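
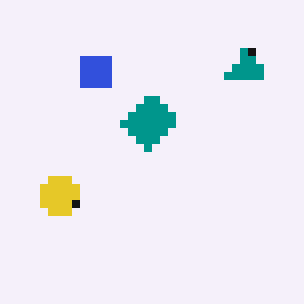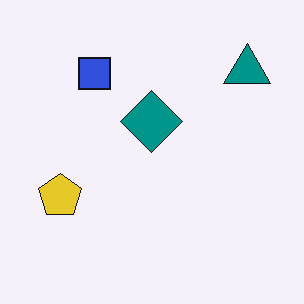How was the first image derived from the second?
Pixelated into visible square blocks.

Shapes are reduced to large square blocks; fine edges and outlines are lost — a downscale-then-upscale (mosaic) effect.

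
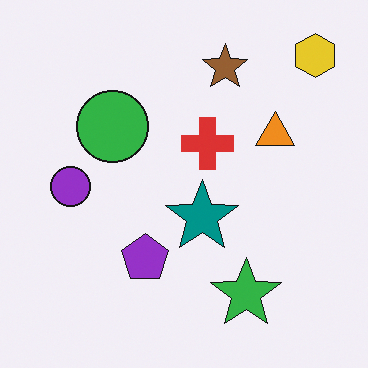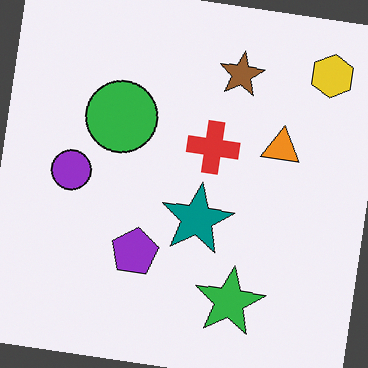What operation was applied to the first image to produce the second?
It was rotated clockwise by a small amount.

Every shape is tilted by the same angle and the image corners show triangular fill wedges — a whole-image rotation by a non-right angle.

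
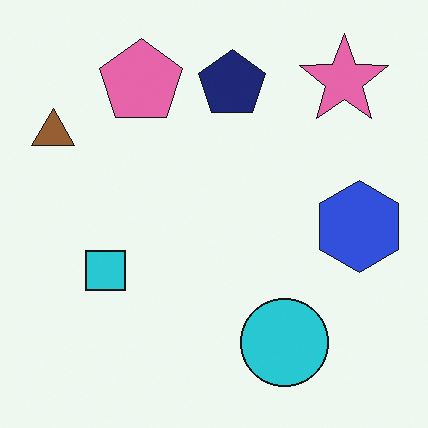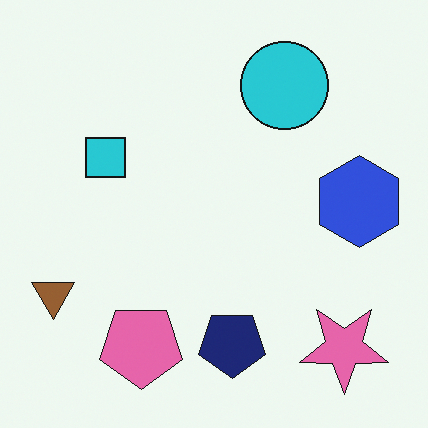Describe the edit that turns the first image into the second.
The transformation is: flipped vertically (top ↔ bottom).

The pink star is in the top-right of the first image and the bottom-right of the second — shapes on opposite sides of the horizontal midline have swapped in a mirror flip.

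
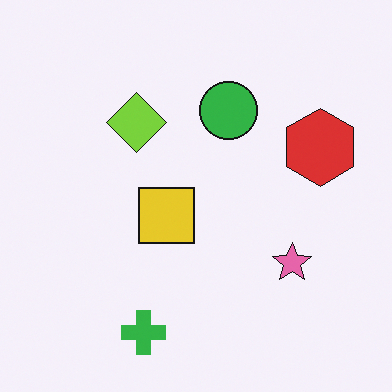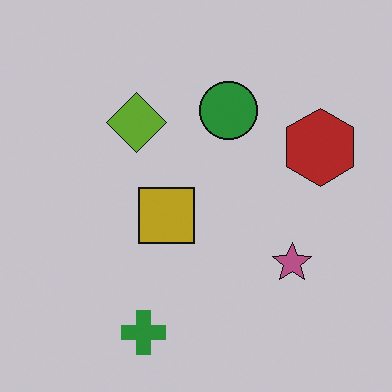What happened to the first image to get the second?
The transformation is: slightly darkened.

Every pixel — background and shapes alike — is uniformly darkened.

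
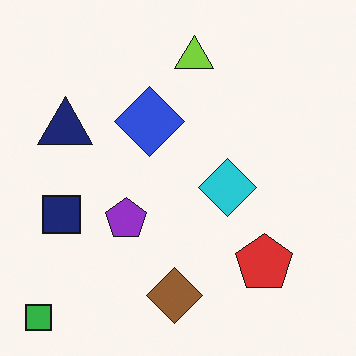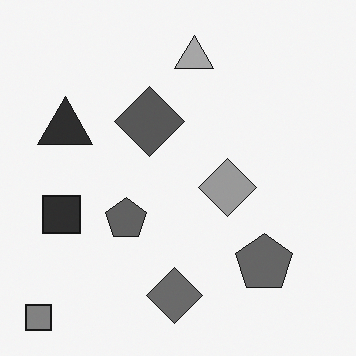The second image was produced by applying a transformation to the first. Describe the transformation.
Converted to grayscale.

All color is removed — every shape is now a shade of grey.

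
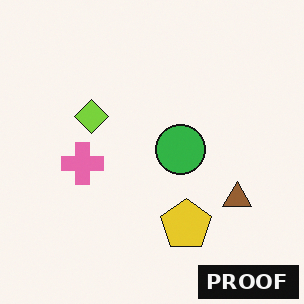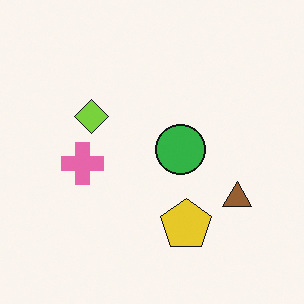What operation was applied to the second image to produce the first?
This is the original image watermarked with the text "PROOF" in the lower-right corner.

A dark label reading "PROOF" appears in the lower-right corner.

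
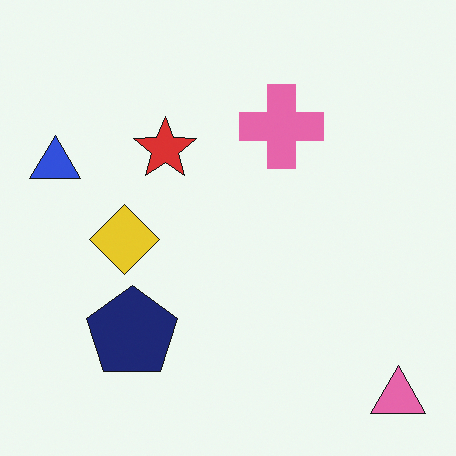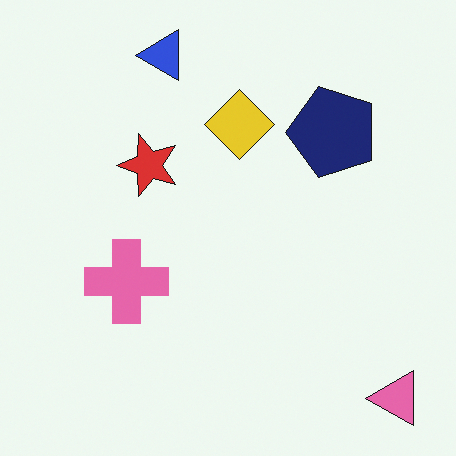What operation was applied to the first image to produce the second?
It was transposed (reflected across the top-left ↔ bottom-right diagonal).

Shapes have swapped their row and column positions — what was in the top-right is now in the bottom-left — a diagonal reflection.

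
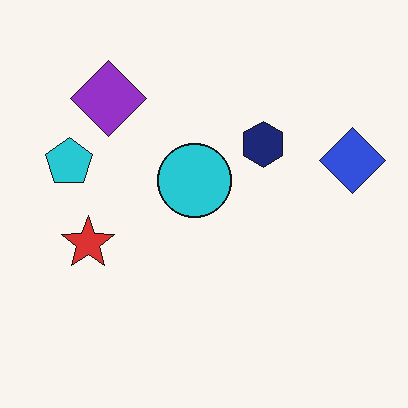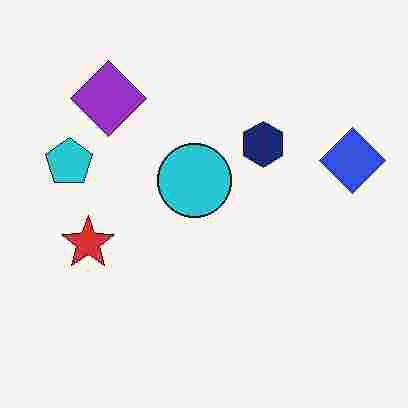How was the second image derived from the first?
The image was degraded with heavy JPEG compression.

Blocky 8×8 compression artifacts appear around shape edges and the flat background shows ringing — characteristic JPEG degradation.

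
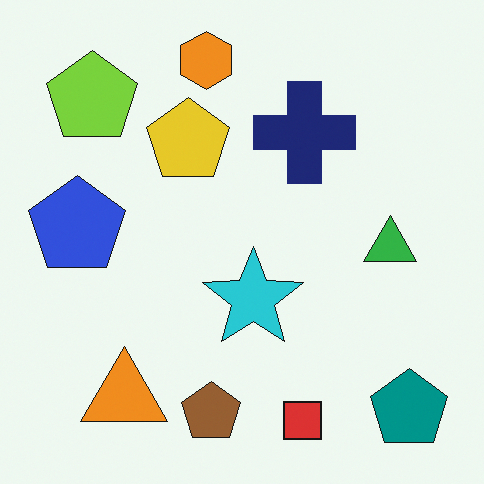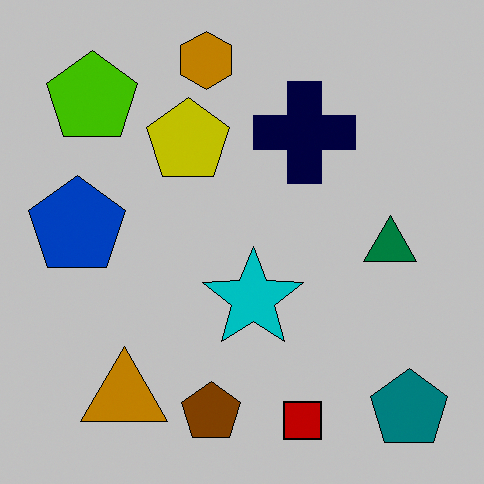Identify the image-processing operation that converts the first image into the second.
Heavily posterized to just a handful of flat colors.

Each flat color has snapped to a coarser quantized level — most visibly, the near-white background has dropped to a flat grey.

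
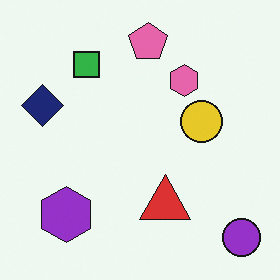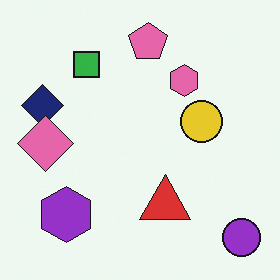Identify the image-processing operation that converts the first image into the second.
This is the original image overlaid with an additional pink diamond.

A pink diamond appears in the second image that is absent from the first.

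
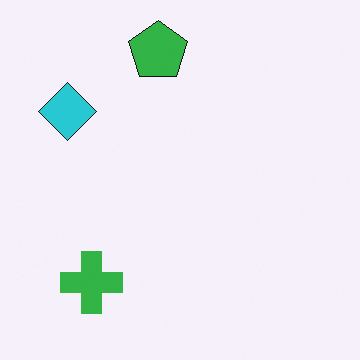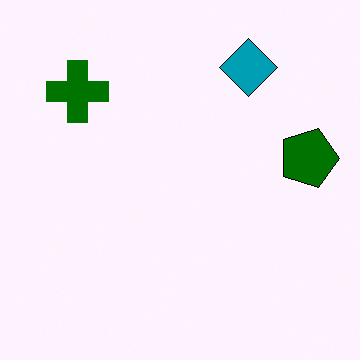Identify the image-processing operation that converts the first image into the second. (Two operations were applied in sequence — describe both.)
Given much higher contrast, then rotated 90° clockwise.

Tones are pushed away from mid-grey across the whole image — a global contrast change. The green cross sits in the bottom-left of the first image and the top-left of the second — consistent with a whole-image 90° clockwise rotation.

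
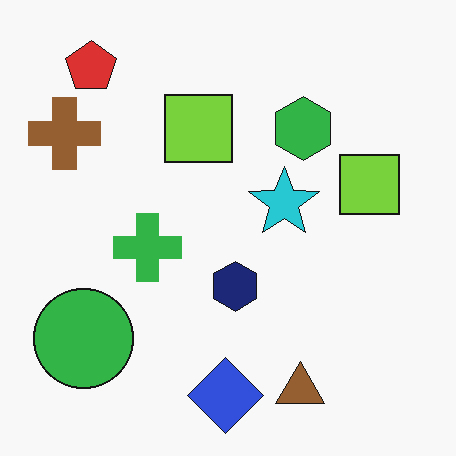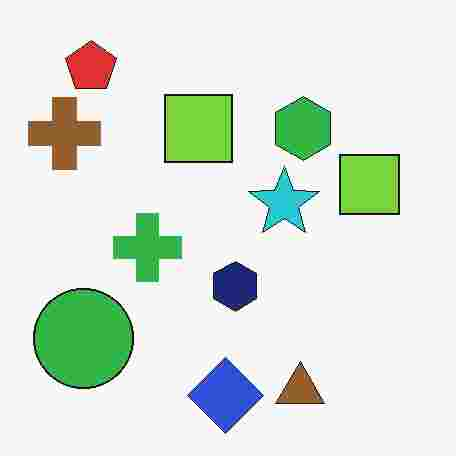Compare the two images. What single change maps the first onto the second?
It was degraded with heavy JPEG compression.

Blocky 8×8 compression artifacts appear around shape edges and the flat background shows ringing — characteristic JPEG degradation.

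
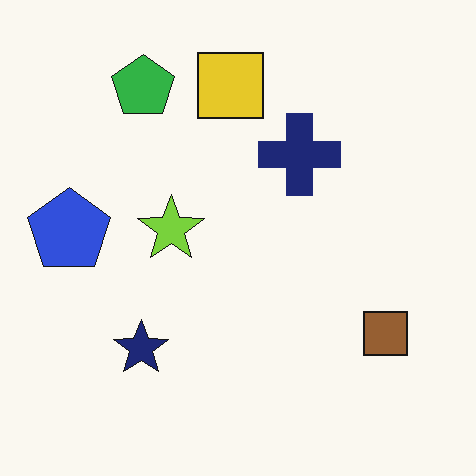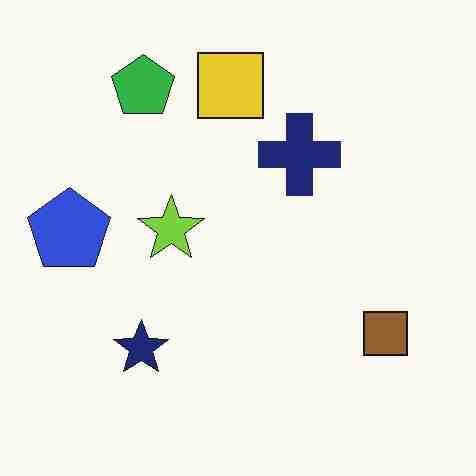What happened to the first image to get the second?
Degraded with heavy JPEG compression.

Blocky 8×8 compression artifacts appear around shape edges and the flat background shows ringing — characteristic JPEG degradation.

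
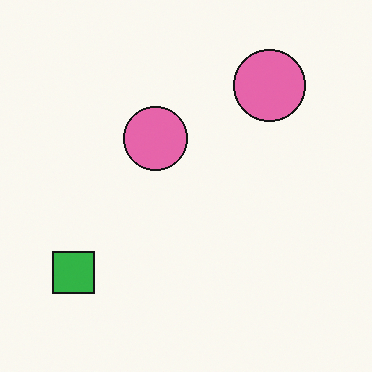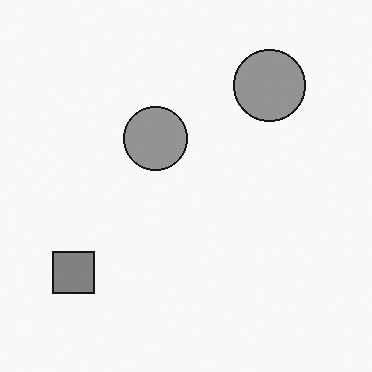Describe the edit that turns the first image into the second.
The image was converted to grayscale.

All color is removed — every shape is now a shade of grey.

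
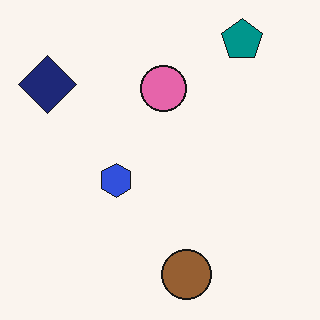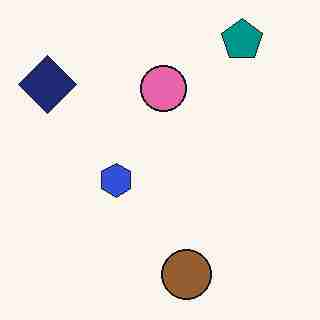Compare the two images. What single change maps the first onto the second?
The image was heavily JPEG-compressed with obvious blocking artifacts.

Blocky 8×8 compression artifacts appear around shape edges and the flat background shows ringing — characteristic JPEG degradation.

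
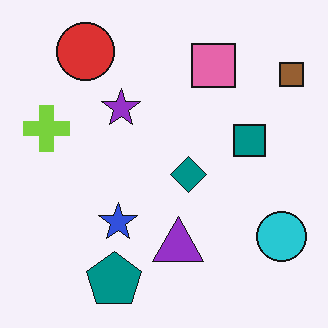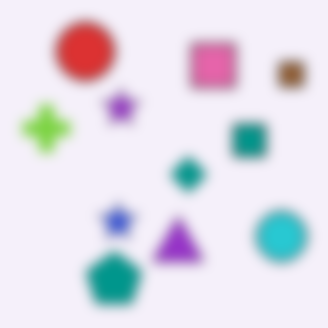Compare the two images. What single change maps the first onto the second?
Strongly gaussian-blurred.

Shape edges and outlines are uniformly softened across the whole image.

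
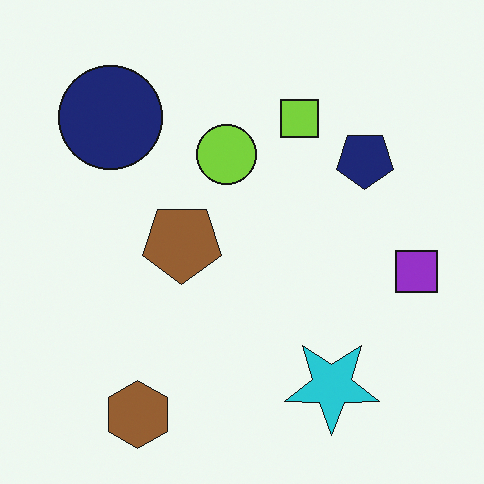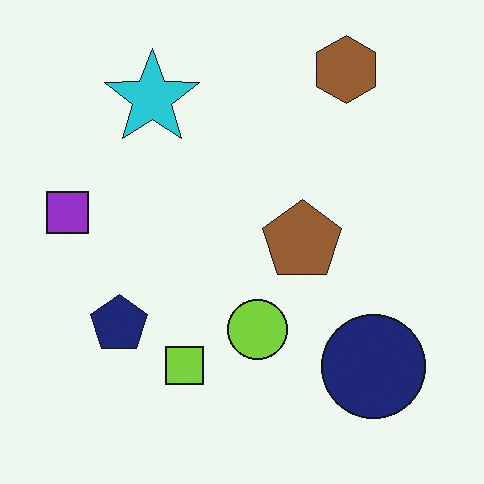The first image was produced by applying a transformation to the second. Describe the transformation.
The transformation is: rotated 180°.

The brown hexagon sits in the top-right of the second image and the bottom-left of the first — consistent with a whole-image 180° rotation.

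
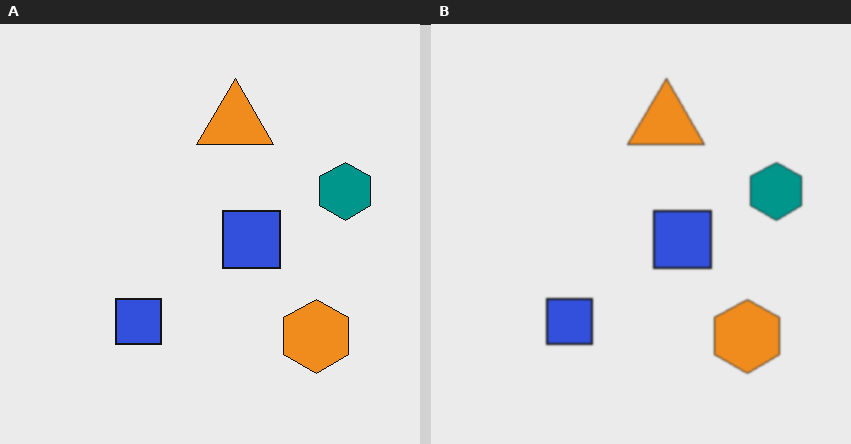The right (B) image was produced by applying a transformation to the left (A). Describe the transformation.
It was given a subtle gaussian blur.

Shape edges and outlines are uniformly softened across the whole image.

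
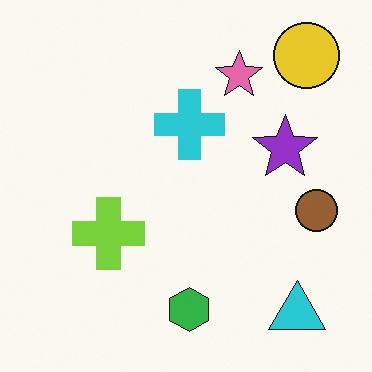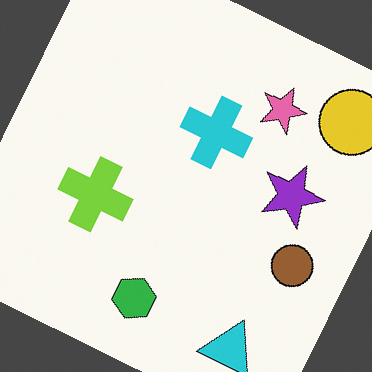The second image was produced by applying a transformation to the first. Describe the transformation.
Rotated clockwise by a clearly visible amount.

Every shape is tilted by the same angle and the image corners show triangular fill wedges — a whole-image rotation by a non-right angle.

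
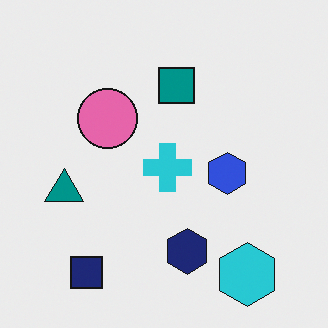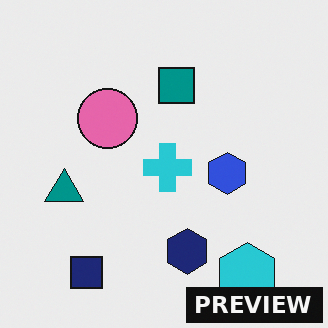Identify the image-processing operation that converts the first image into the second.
It was watermarked with the text "PREVIEW" in the lower-right corner.

A dark label reading "PREVIEW" appears in the lower-right corner.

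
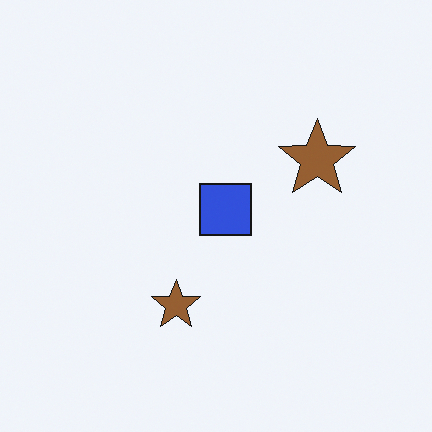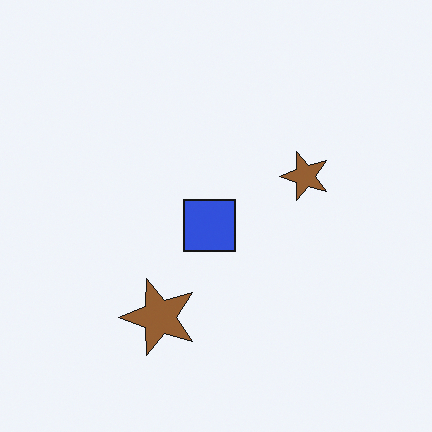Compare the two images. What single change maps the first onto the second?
The second image is the first transposed (reflected across the top-left ↔ bottom-right diagonal).

Shapes have swapped their row and column positions — what was in the top-right is now in the bottom-left — a diagonal reflection.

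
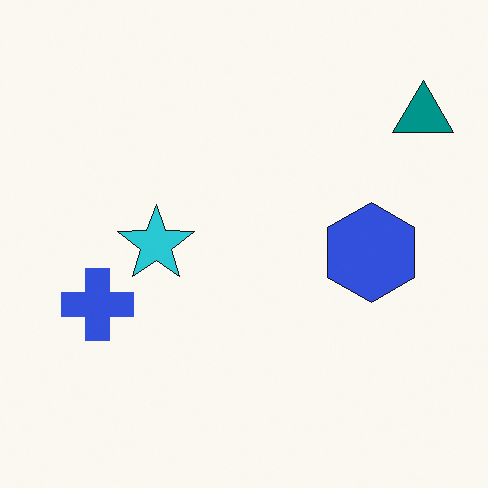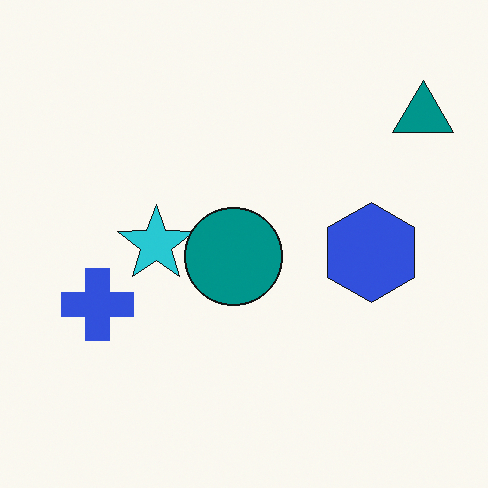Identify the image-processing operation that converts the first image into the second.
The transformation is: overlaid with an additional teal circle.

A teal circle appears in the second image that is absent from the first.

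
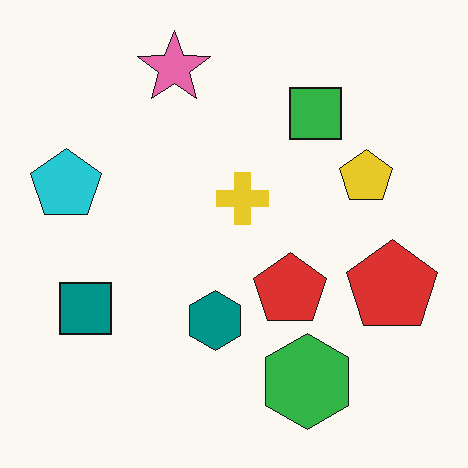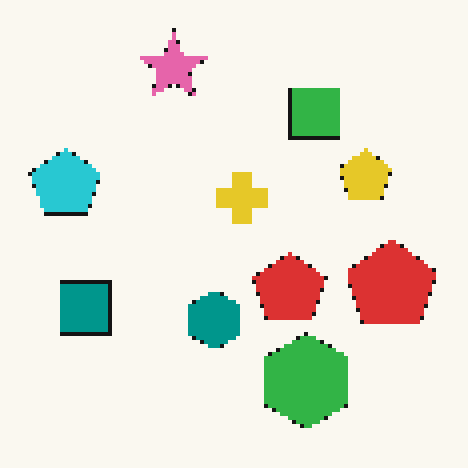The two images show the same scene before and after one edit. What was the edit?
It was lightly pixelated (a mild mosaic effect).

Shapes are reduced to large square blocks; fine edges and outlines are lost — a downscale-then-upscale (mosaic) effect.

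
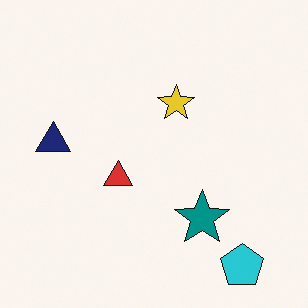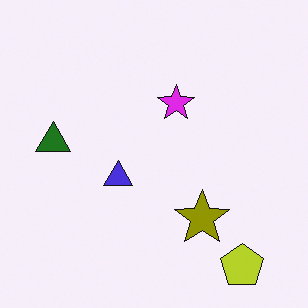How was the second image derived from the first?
Hue-shifted through roughly half the color wheel.

Every shape's color has rotated by the same amount around the hue wheel — a uniform hue shift.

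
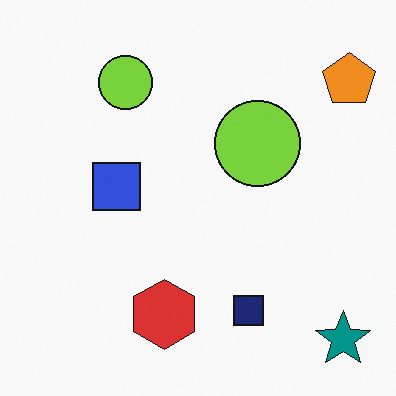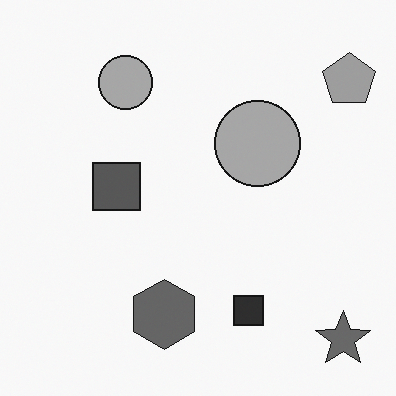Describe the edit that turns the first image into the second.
Converted to grayscale.

All color is removed — every shape is now a shade of grey.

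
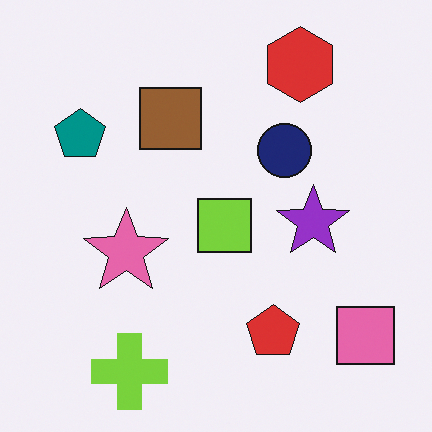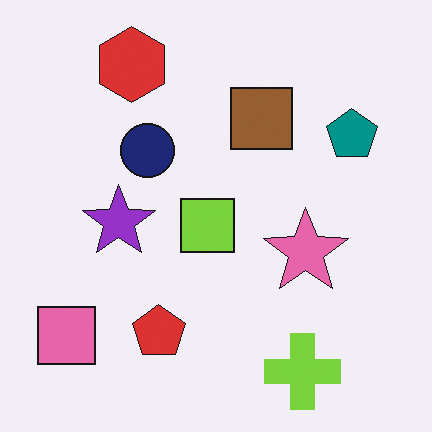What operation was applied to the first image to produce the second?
The image was flipped horizontally (left ↔ right).

The pink square is in the bottom-right of the first image and the bottom-left of the second — shapes on opposite sides of the vertical midline have swapped in a mirror flip.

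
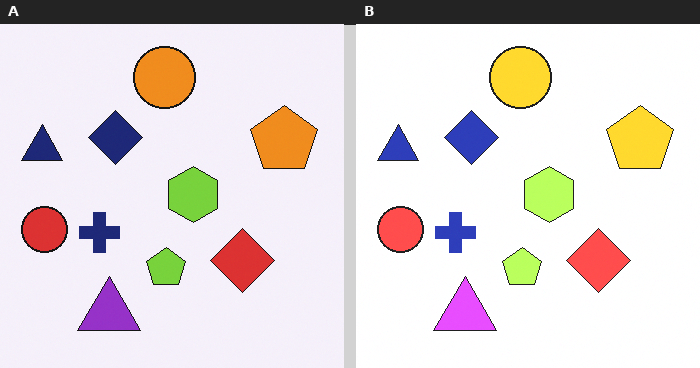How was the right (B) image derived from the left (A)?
The image was brightened a lot.

Every pixel — background and shapes alike — is uniformly brightened.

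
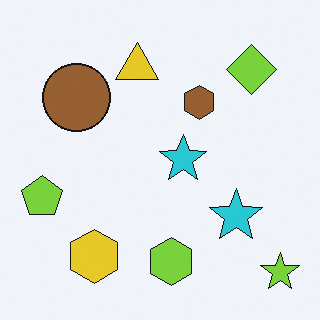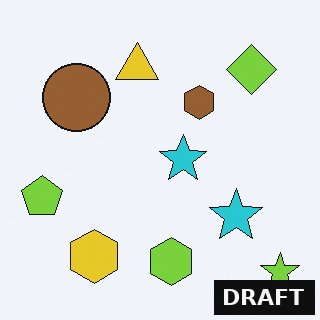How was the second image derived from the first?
Watermarked with the text "DRAFT" in the lower-right corner.

A dark label reading "DRAFT" appears in the lower-right corner.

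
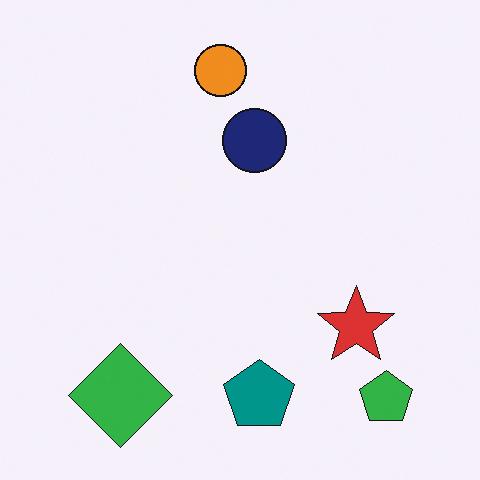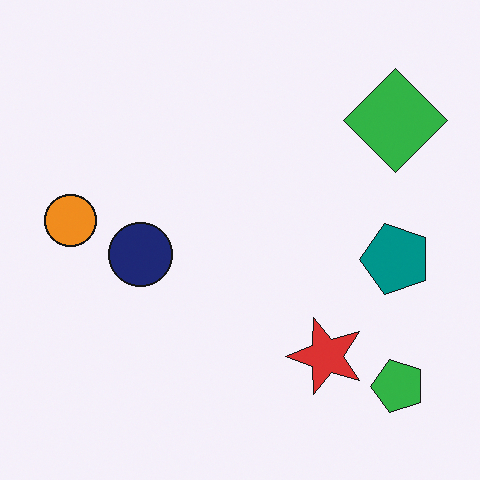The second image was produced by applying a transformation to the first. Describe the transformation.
This is the original image transposed (reflected across the top-left ↔ bottom-right diagonal).

Shapes have swapped their row and column positions — what was in the top-right is now in the bottom-left — a diagonal reflection.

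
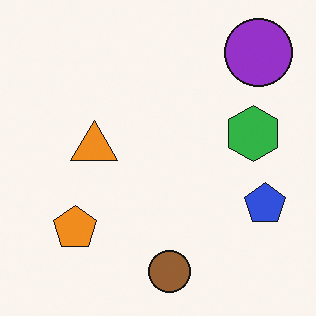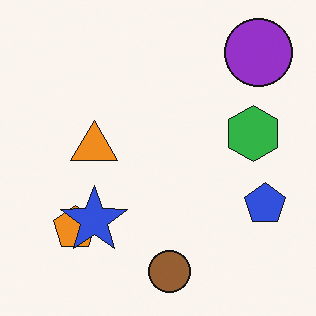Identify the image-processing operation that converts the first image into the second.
This is the original image overlaid with an additional blue star.

A blue star appears in the second image that is absent from the first.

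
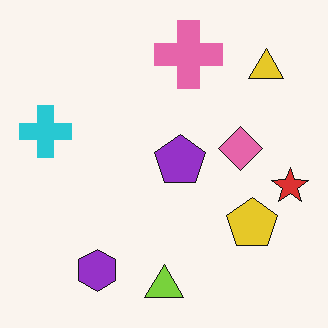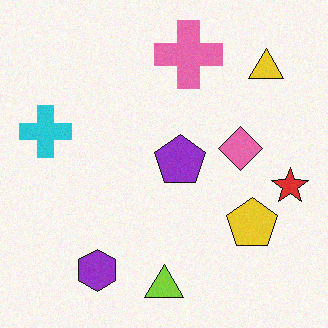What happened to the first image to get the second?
This is the original image degraded with light additive noise.

Random speckle covers the whole image, including the flat background.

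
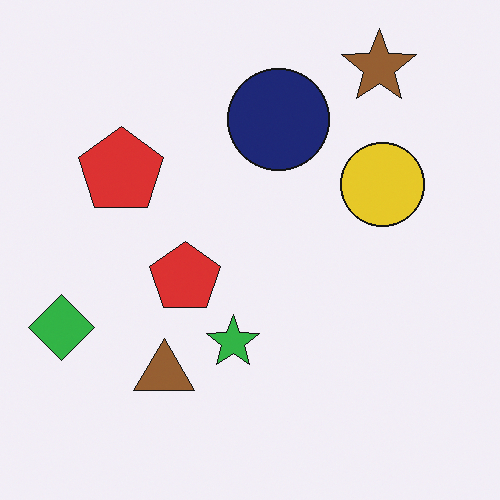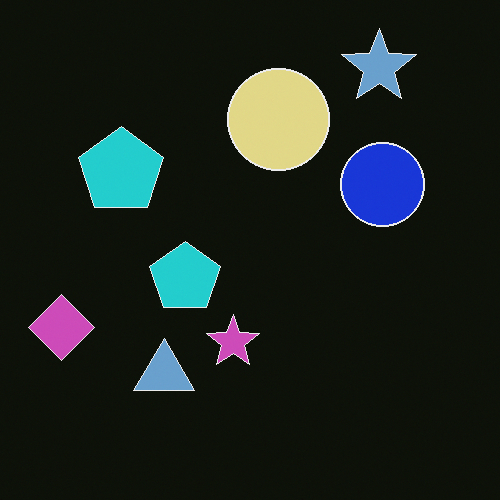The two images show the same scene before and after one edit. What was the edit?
Color-inverted (negative).

The light background has become dark and every shape's color is its complement — a photographic negative.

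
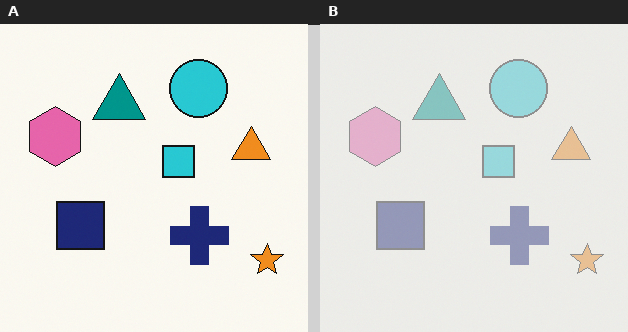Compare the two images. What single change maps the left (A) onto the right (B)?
The right (B) image is the left (A) washed out (contrast reduced).

Tones are pushed toward mid-grey across the whole image — a global contrast change.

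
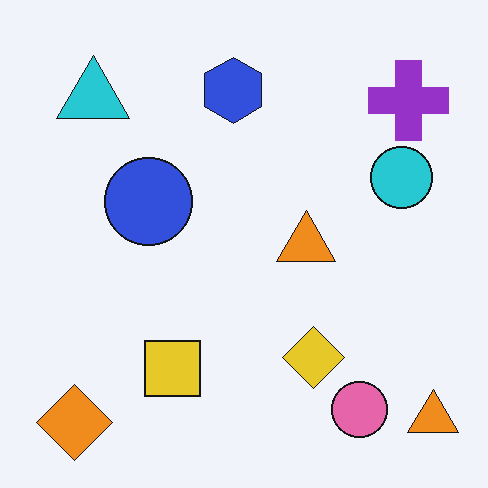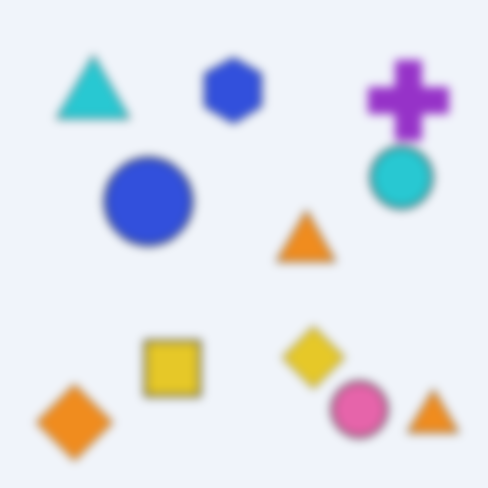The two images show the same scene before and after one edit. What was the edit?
This is the original image noticeably gaussian-blurred.

Shape edges and outlines are uniformly softened across the whole image.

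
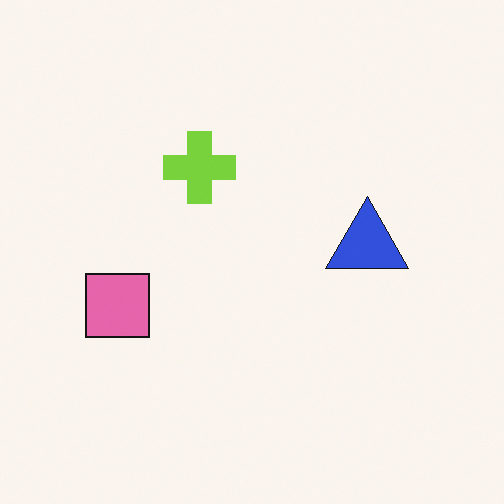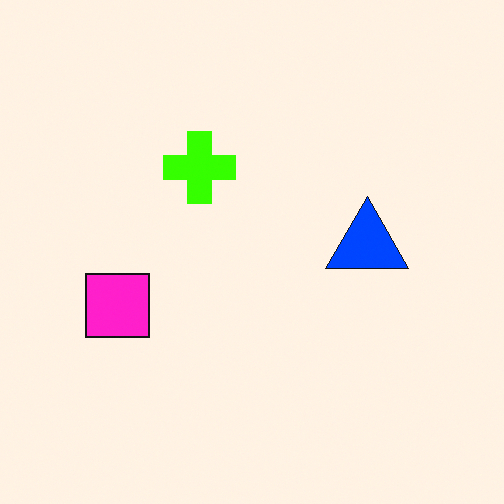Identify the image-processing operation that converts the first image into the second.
Made much more vivid (saturation change).

All colors are more vivid — a global saturation change.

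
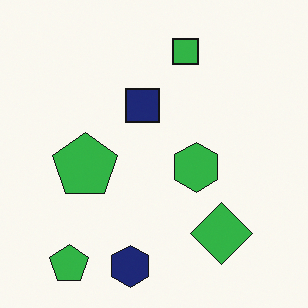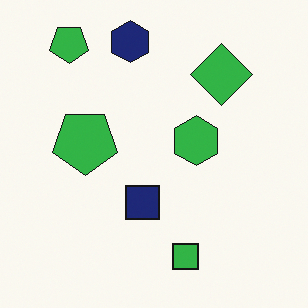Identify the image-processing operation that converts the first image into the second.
The image was flipped vertically (top ↔ bottom).

The navy hexagon is in the bottom of the first image and the top of the second — shapes on opposite sides of the horizontal midline have swapped in a mirror flip.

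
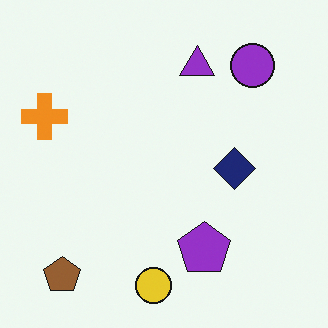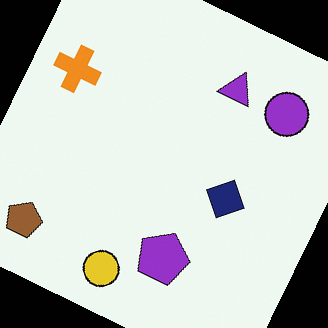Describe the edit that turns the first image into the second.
The second image is the first rotated clockwise by a clearly visible amount.

Every shape is tilted by the same angle and the image corners show triangular fill wedges — a whole-image rotation by a non-right angle.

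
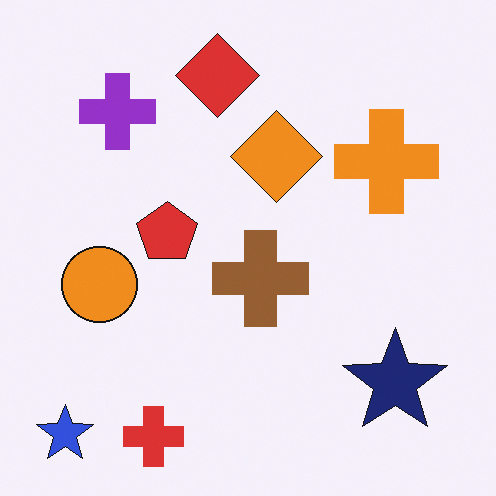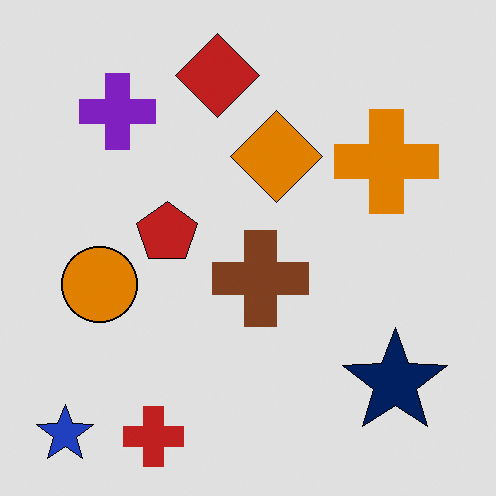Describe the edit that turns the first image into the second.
This is the original image moderately posterized.

Each flat color has snapped to a coarser quantized level — most visibly, the near-white background has dropped to a flat grey.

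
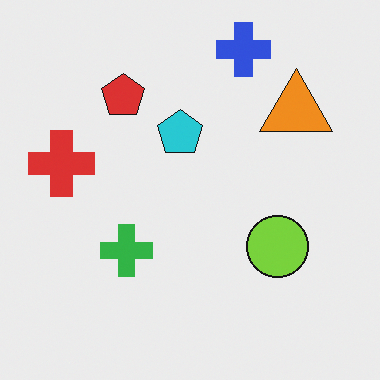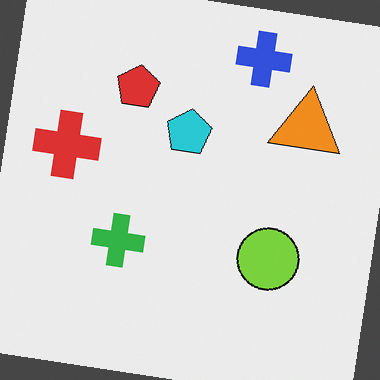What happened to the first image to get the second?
The image was rotated clockwise by a small amount.

Every shape is tilted by the same angle and the image corners show triangular fill wedges — a whole-image rotation by a non-right angle.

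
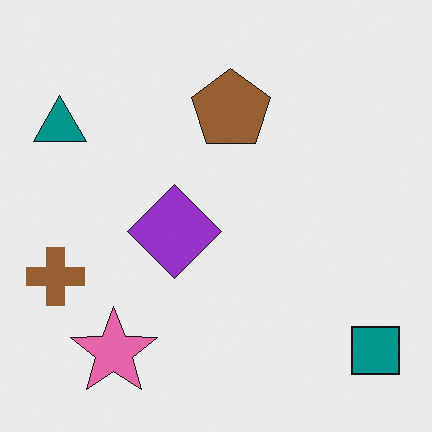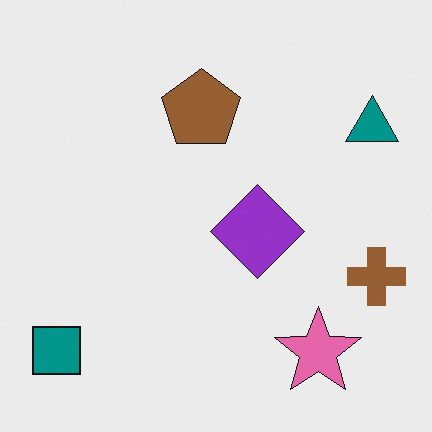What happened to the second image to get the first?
It was flipped horizontally (left ↔ right).

The brown cross is in the right of the second image and the left of the first — shapes on opposite sides of the vertical midline have swapped in a mirror flip.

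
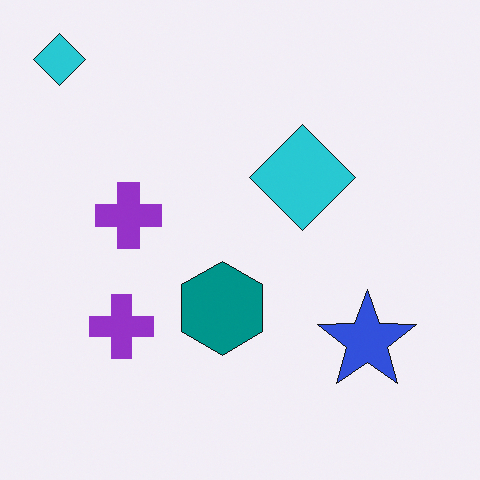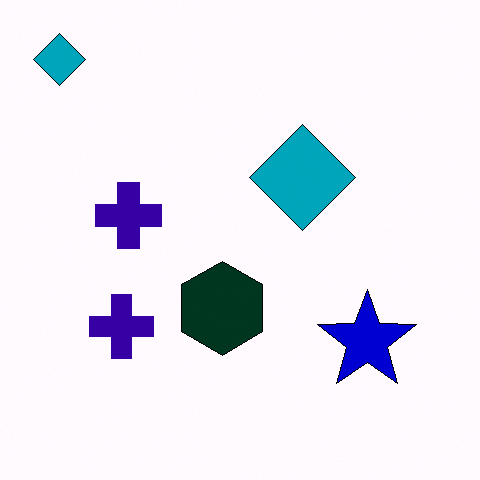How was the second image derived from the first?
The image was given much higher contrast.

Tones are pushed away from mid-grey across the whole image — a global contrast change.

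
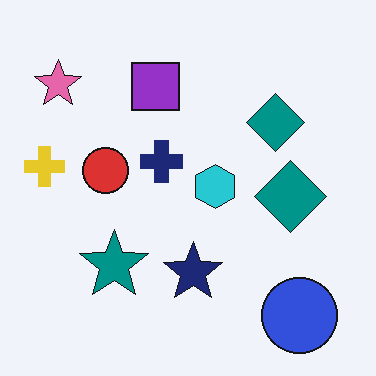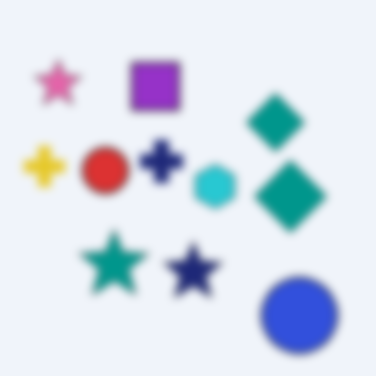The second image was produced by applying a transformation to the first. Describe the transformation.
Noticeably gaussian-blurred.

Shape edges and outlines are uniformly softened across the whole image.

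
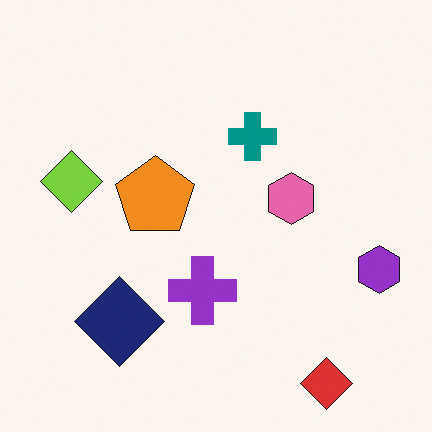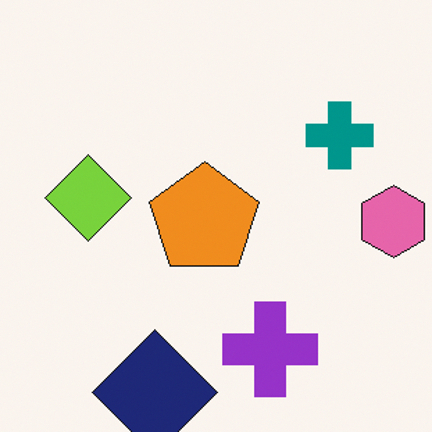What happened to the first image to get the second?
The image was cropped to a modestly smaller region and rescaled.

The visible shapes are larger and the field of view is narrower; shapes near the original edges may be partly or wholly outside the frame — a crop-and-rescale.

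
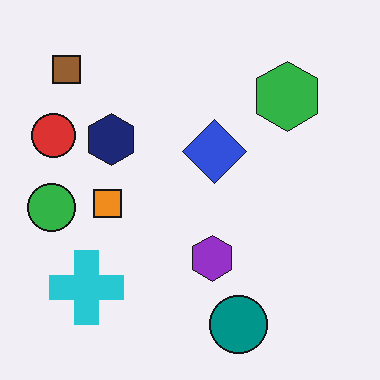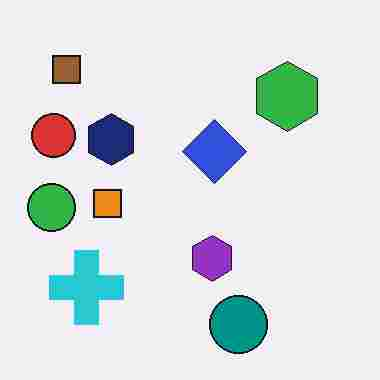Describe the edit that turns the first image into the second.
Heavily JPEG-compressed with obvious blocking artifacts.

Blocky 8×8 compression artifacts appear around shape edges and the flat background shows ringing — characteristic JPEG degradation.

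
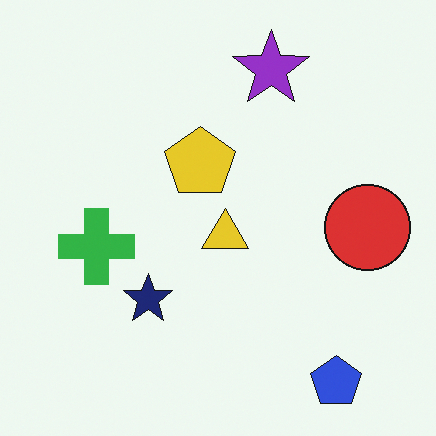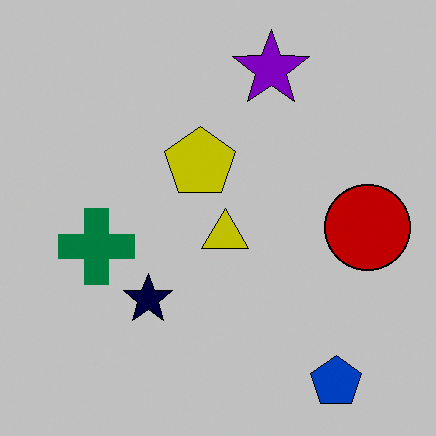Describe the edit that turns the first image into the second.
The transformation is: heavily posterized to just a handful of flat colors.

Each flat color has snapped to a coarser quantized level — most visibly, the near-white background has dropped to a flat grey.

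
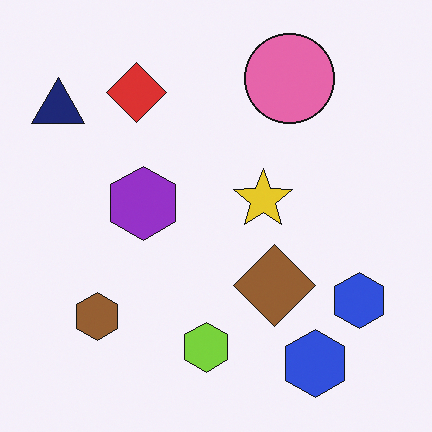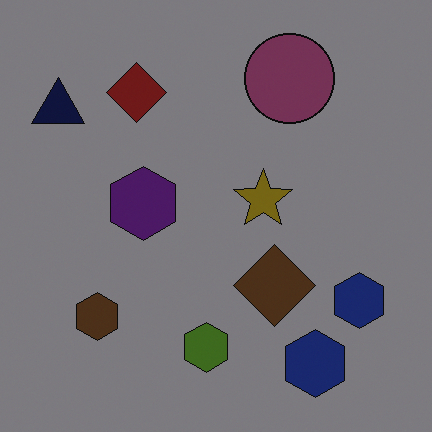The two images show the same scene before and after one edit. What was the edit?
The image was noticeably darkened.

Every pixel — background and shapes alike — is uniformly darkened.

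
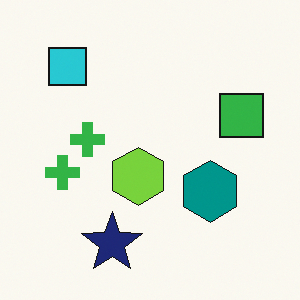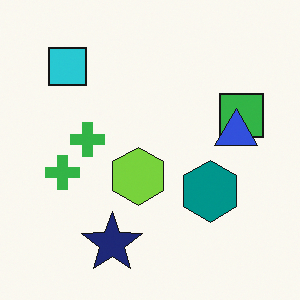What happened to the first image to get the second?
Overlaid with an additional blue triangle.

A blue triangle appears in the second image that is absent from the first.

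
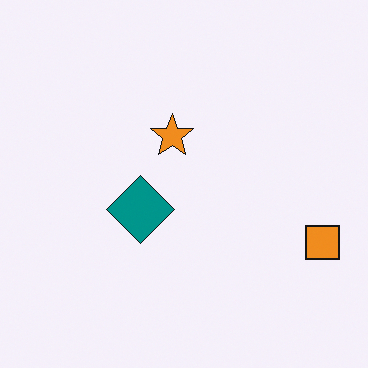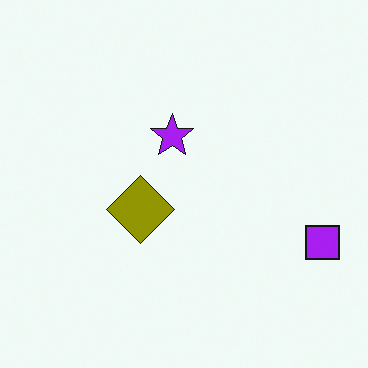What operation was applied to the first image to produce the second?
The second image is the first hue-shifted by a large amount.

Every shape's color has rotated by the same amount around the hue wheel — a uniform hue shift.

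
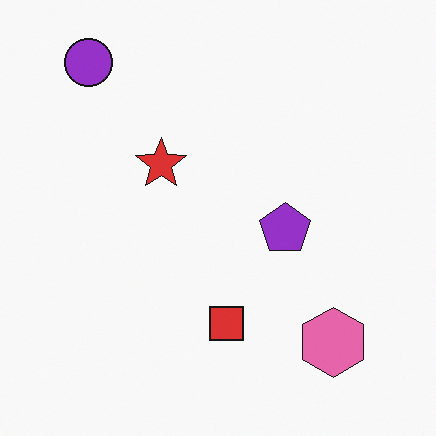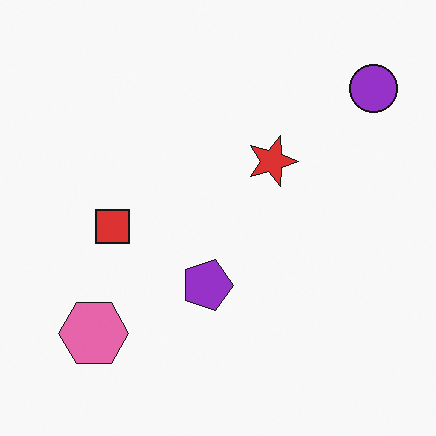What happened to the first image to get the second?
The image was rotated 90° clockwise.

The purple circle sits in the top-left of the first image and the top-right of the second — consistent with a whole-image 90° clockwise rotation.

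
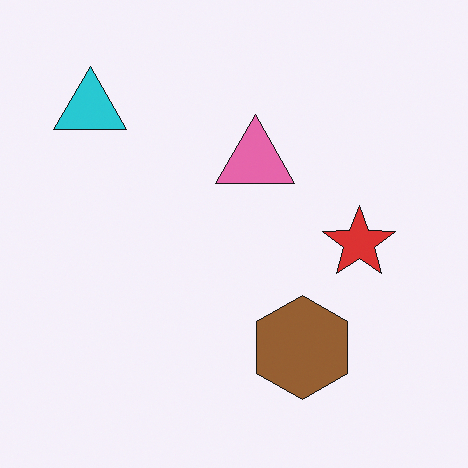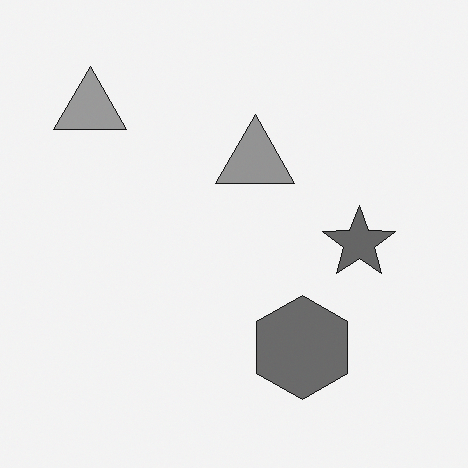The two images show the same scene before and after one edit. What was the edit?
The image was converted to grayscale.

All color is removed — every shape is now a shade of grey.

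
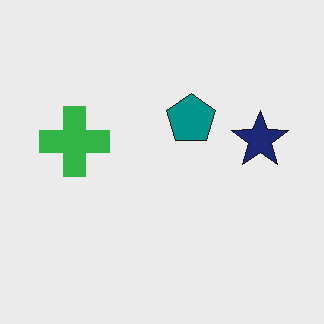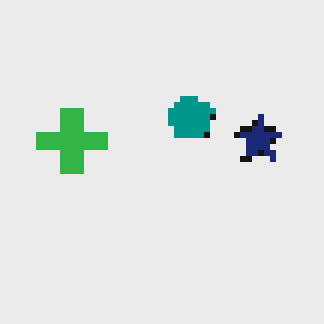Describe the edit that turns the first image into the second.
The transformation is: moderately pixelated.

Shapes are reduced to large square blocks; fine edges and outlines are lost — a downscale-then-upscale (mosaic) effect.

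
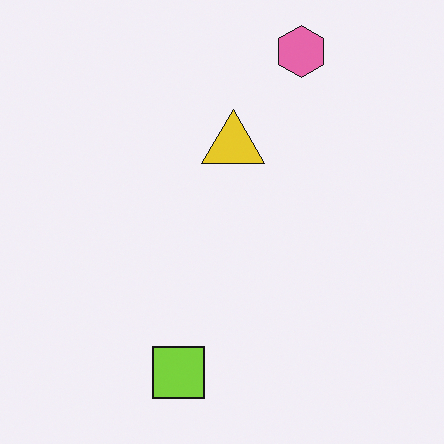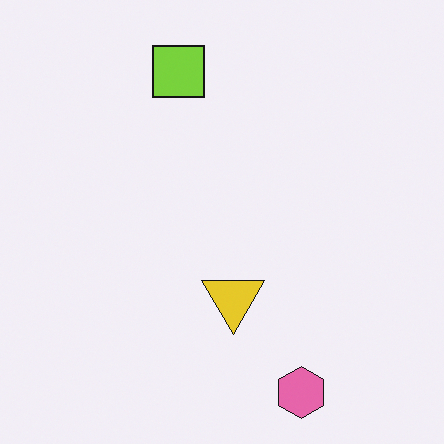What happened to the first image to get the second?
This is the original image flipped vertically (top ↔ bottom).

The pink hexagon is in the top-right of the first image and the bottom-right of the second — shapes on opposite sides of the horizontal midline have swapped in a mirror flip.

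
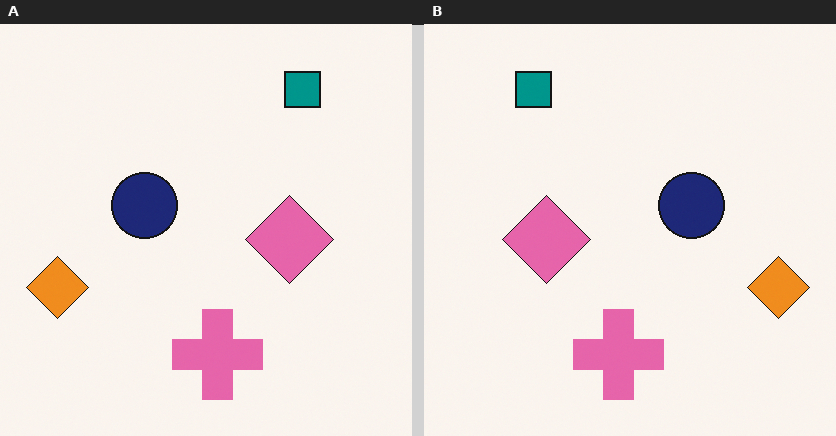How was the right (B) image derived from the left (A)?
The right (B) image is the left (A) flipped horizontally (left ↔ right).

The orange diamond is in the left of the left (A) image and the right of the right (B) — shapes on opposite sides of the vertical midline have swapped in a mirror flip.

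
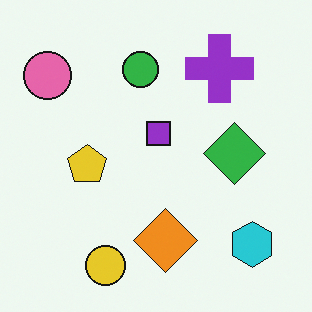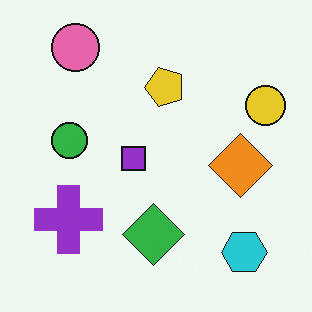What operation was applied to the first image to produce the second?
It was transposed (reflected across the top-left ↔ bottom-right diagonal).

Shapes have swapped their row and column positions — what was in the top-right is now in the bottom-left — a diagonal reflection.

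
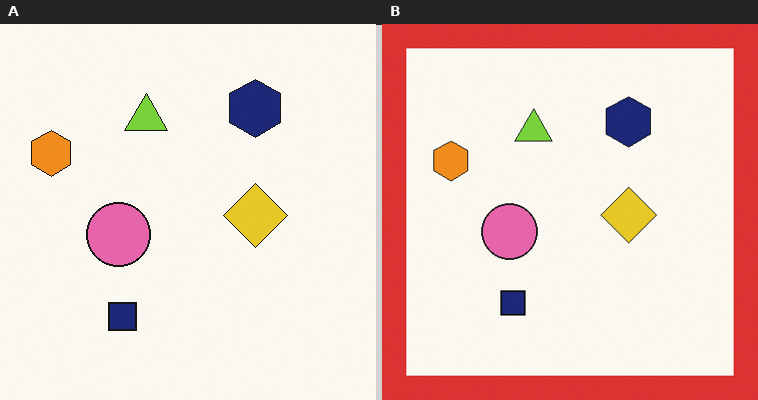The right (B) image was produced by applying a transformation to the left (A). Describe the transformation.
Framed with a red border.

A solid red frame runs around the edge of the right (B) image, with the content slightly shrunk inside it.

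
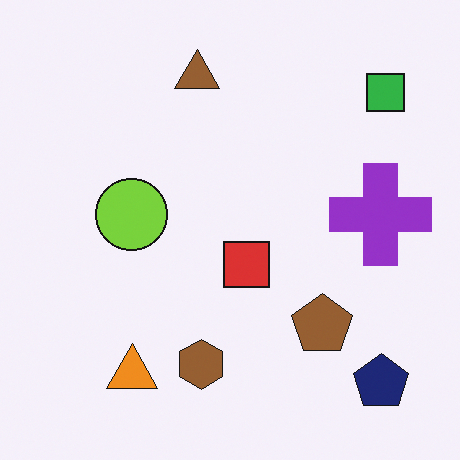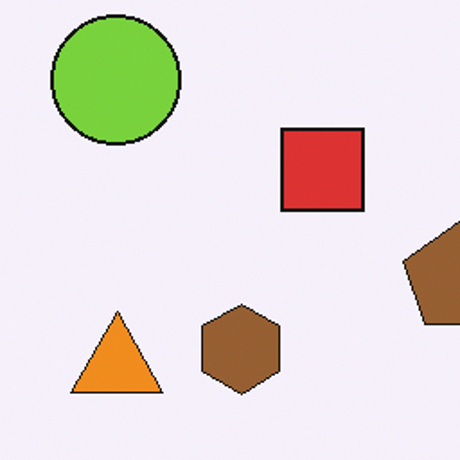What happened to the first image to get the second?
The second image is the first cropped tightly and scaled back up.

The visible shapes are larger and the field of view is narrower; shapes near the original edges may be partly or wholly outside the frame — a crop-and-rescale.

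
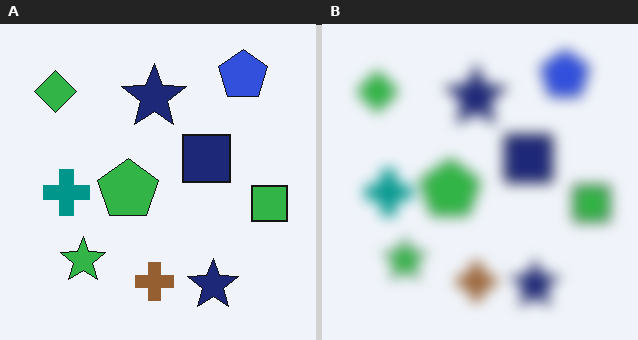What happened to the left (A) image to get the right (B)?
This is the original image strongly gaussian-blurred.

Shape edges and outlines are uniformly softened across the whole image.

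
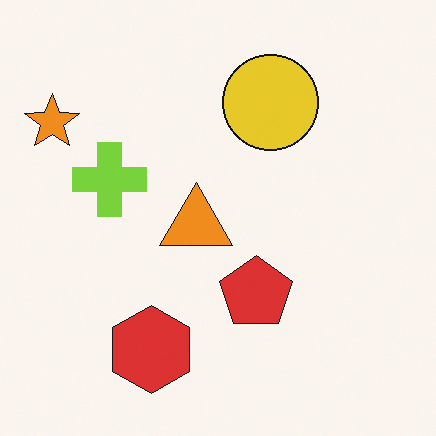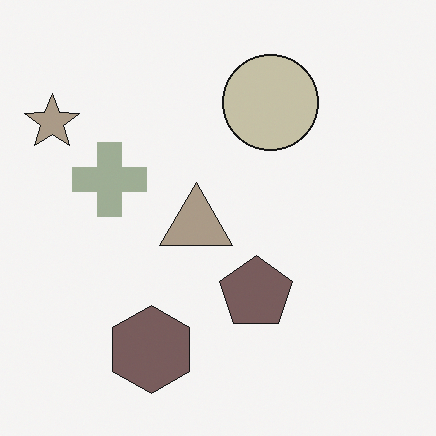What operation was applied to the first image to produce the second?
It was heavily desaturated.

All colors are more muted and greyish — a global saturation change.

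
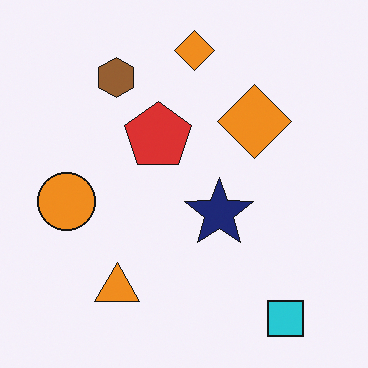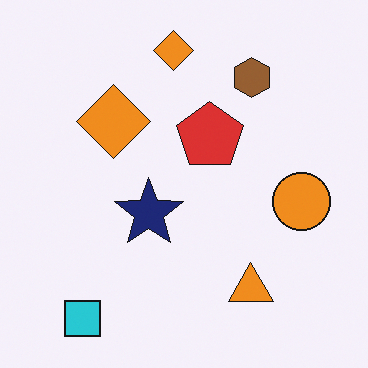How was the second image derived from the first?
It was flipped horizontally (left ↔ right).

The orange circle is in the left of the first image and the right of the second — shapes on opposite sides of the vertical midline have swapped in a mirror flip.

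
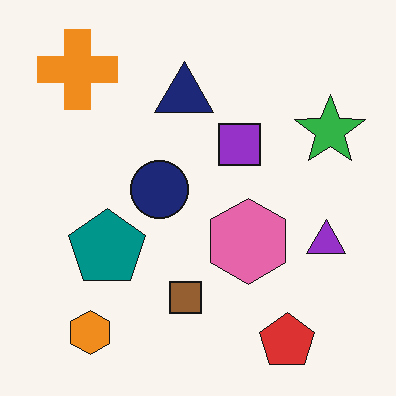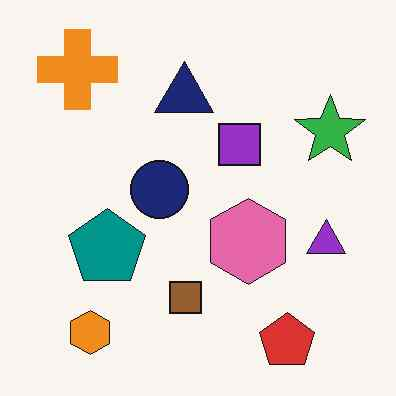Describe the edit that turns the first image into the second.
It was JPEG-compressed with visible artifacts.

Blocky 8×8 compression artifacts appear around shape edges and the flat background shows ringing — characteristic JPEG degradation.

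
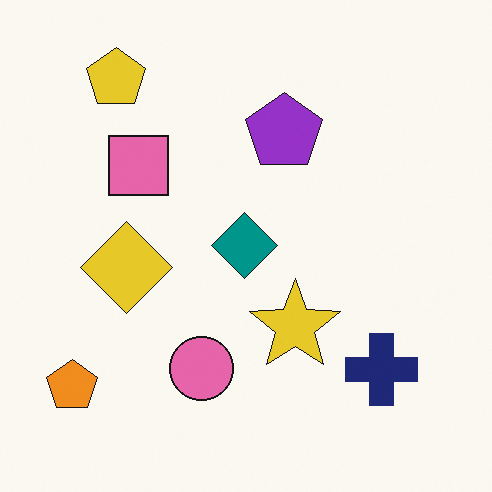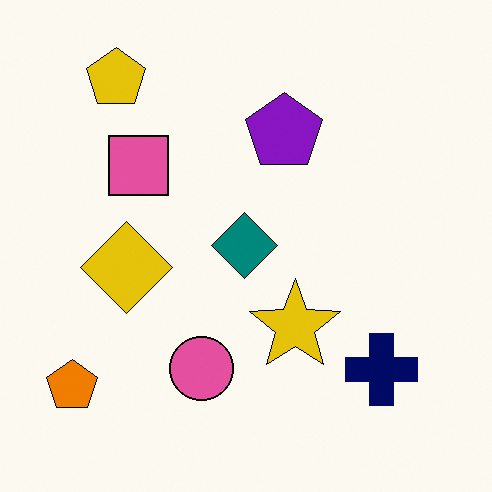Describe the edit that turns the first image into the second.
This is the original image given slightly increased contrast.

Tones are pushed away from mid-grey across the whole image — a global contrast change.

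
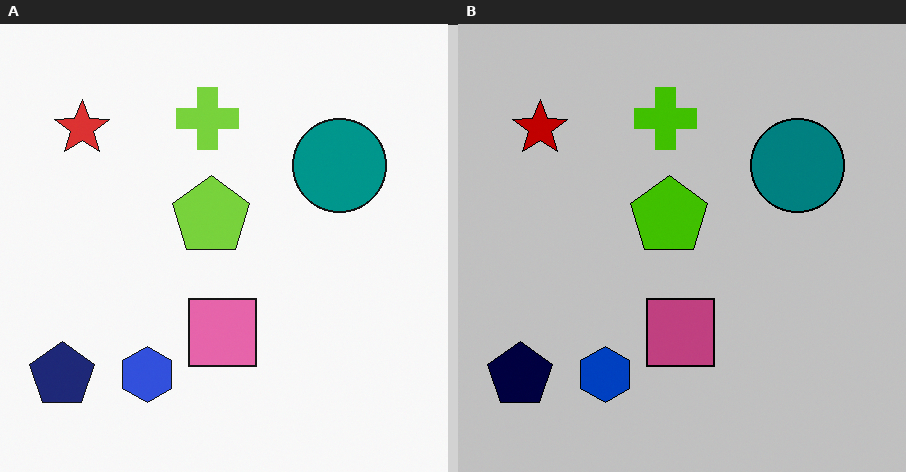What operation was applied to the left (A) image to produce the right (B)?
The image was heavily posterized to just a handful of flat colors.

Each flat color has snapped to a coarser quantized level — most visibly, the near-white background has dropped to a flat grey.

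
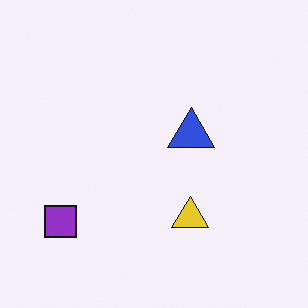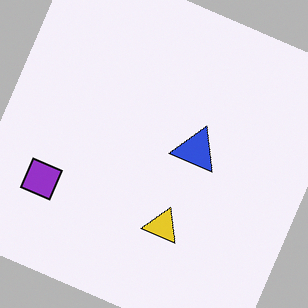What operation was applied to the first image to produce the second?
Rotated clockwise by a moderate amount.

Every shape is tilted by the same angle and the image corners show triangular fill wedges — a whole-image rotation by a non-right angle.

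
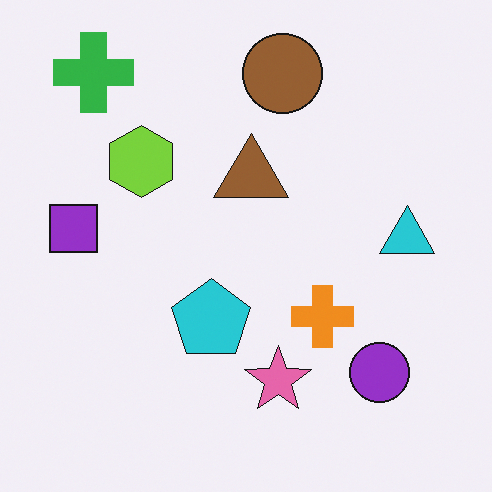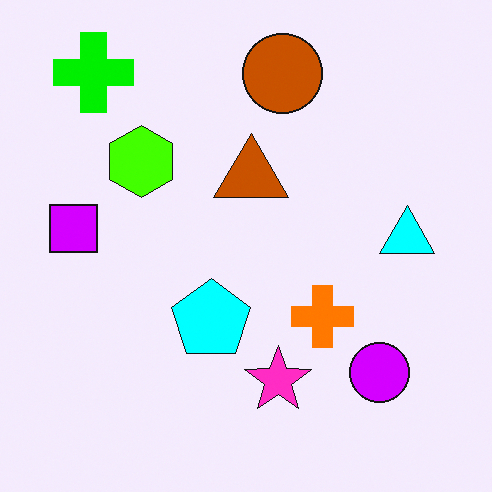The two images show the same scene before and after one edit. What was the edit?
It was made much more vivid (saturation change).

All colors are more vivid — a global saturation change.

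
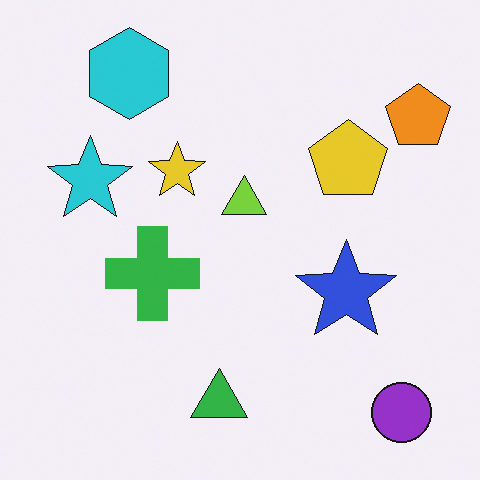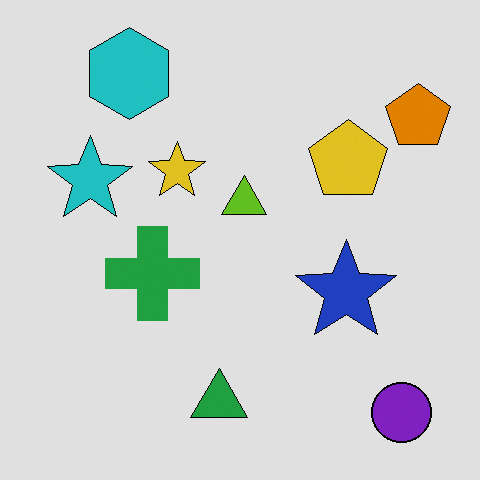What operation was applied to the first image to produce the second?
The image was moderately posterized.

Each flat color has snapped to a coarser quantized level — most visibly, the near-white background has dropped to a flat grey.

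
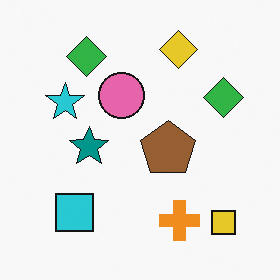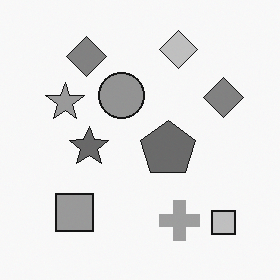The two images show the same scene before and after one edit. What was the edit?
The transformation is: converted to grayscale.

All color is removed — every shape is now a shade of grey.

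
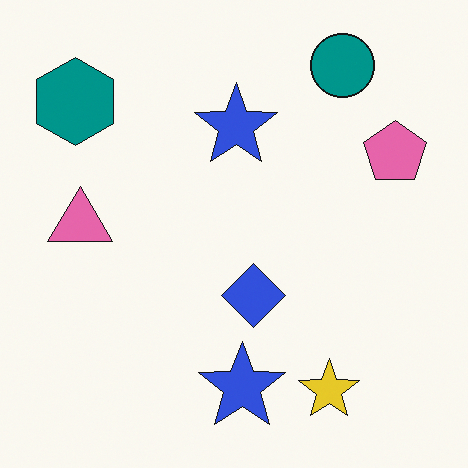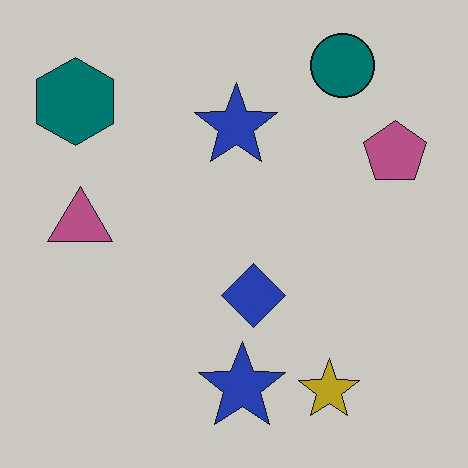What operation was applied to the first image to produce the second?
The transformation is: slightly darkened.

Every pixel — background and shapes alike — is uniformly darkened.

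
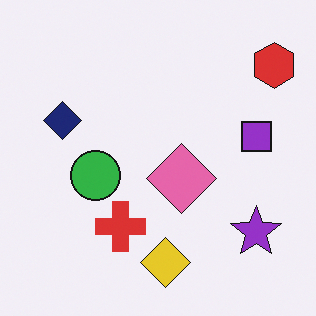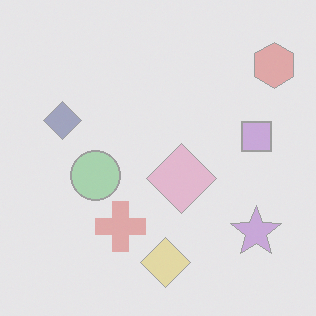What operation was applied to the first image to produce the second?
The transformation is: given much lower contrast.

Tones are pushed toward mid-grey across the whole image — a global contrast change.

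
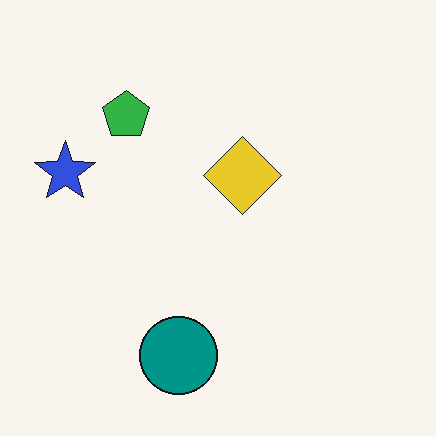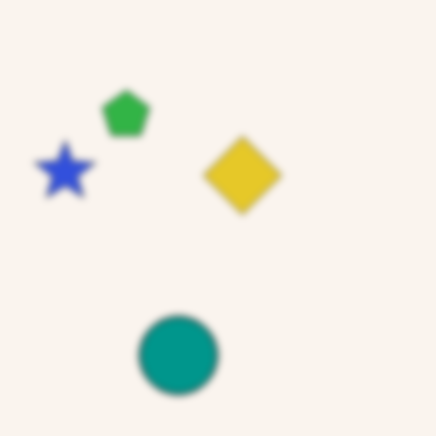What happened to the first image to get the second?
It was noticeably gaussian-blurred.

Shape edges and outlines are uniformly softened across the whole image.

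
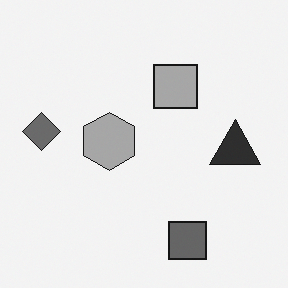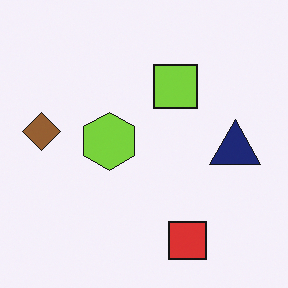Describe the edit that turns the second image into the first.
The image was converted to grayscale.

All color is removed — every shape is now a shade of grey.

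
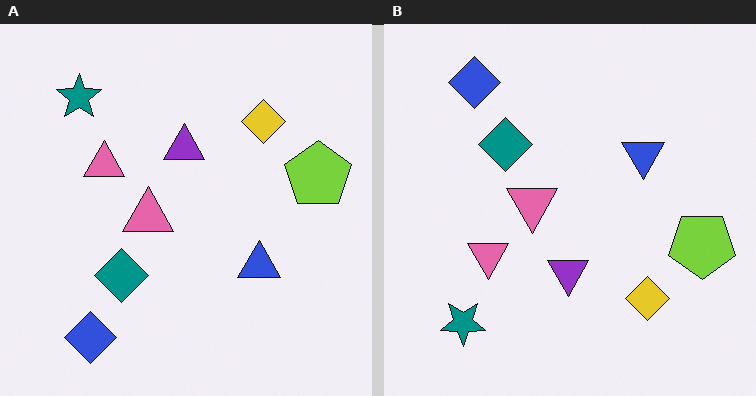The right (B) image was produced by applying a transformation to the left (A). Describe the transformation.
Flipped vertically (top ↔ bottom).

The blue diamond is in the bottom-left of the left (A) image and the top-left of the right (B) — shapes on opposite sides of the horizontal midline have swapped in a mirror flip.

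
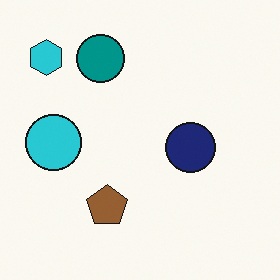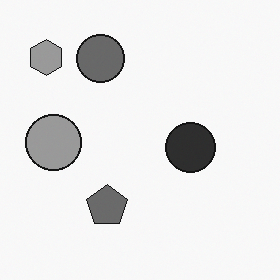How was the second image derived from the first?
It was converted to grayscale.

All color is removed — every shape is now a shade of grey.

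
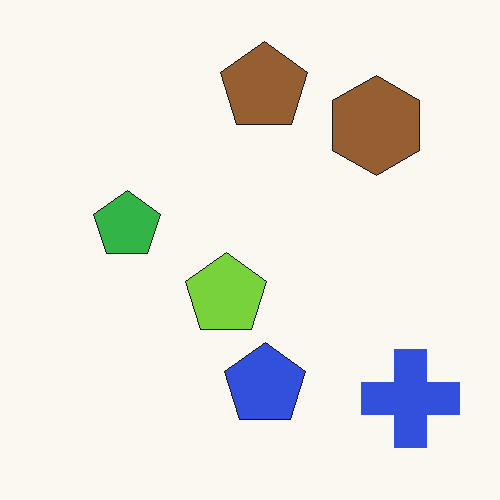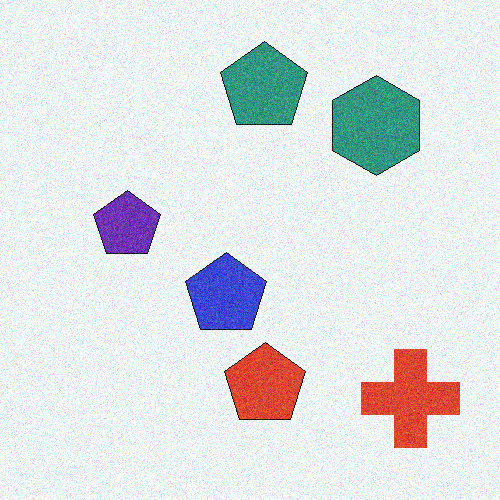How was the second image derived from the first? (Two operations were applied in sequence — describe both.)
The image was hue-shifted by a moderate amount, then degraded with visible gaussian noise.

Every shape's color has rotated by the same amount around the hue wheel — a uniform hue shift. Random speckle covers the whole image, including the flat background.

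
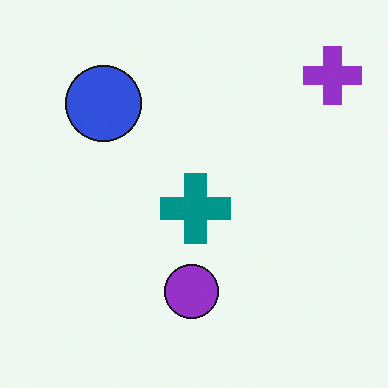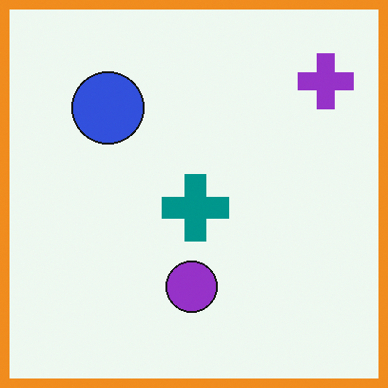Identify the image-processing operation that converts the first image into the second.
Framed with a orange border.

A solid orange frame runs around the edge of the second image, with the content slightly shrunk inside it.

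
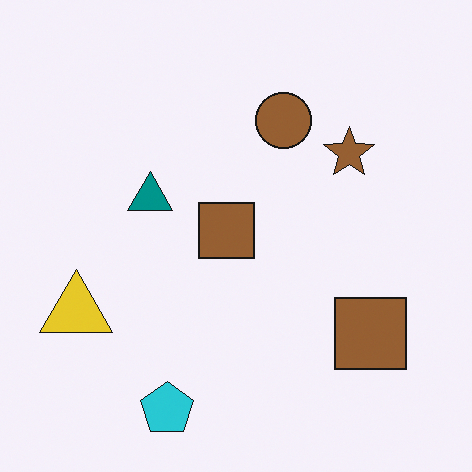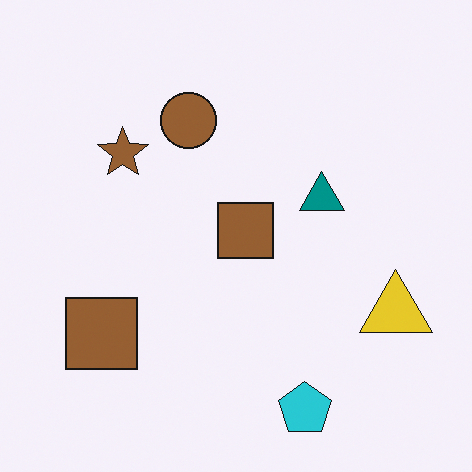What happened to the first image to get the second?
This is the original image flipped horizontally (left ↔ right).

The yellow triangle is in the left of the first image and the right of the second — shapes on opposite sides of the vertical midline have swapped in a mirror flip.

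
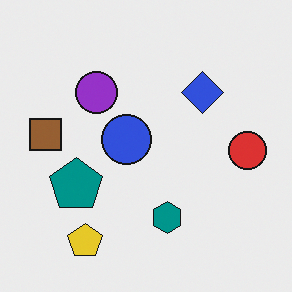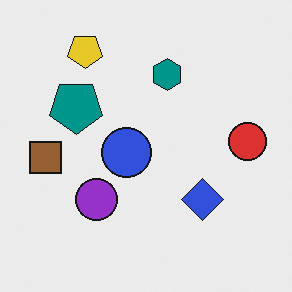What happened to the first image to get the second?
Flipped vertically (top ↔ bottom).

The yellow pentagon is in the bottom-left of the first image and the top-left of the second — shapes on opposite sides of the horizontal midline have swapped in a mirror flip.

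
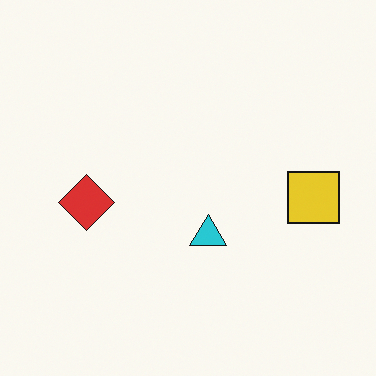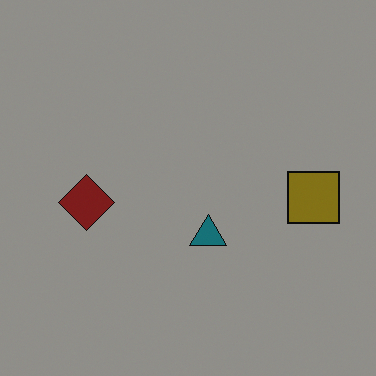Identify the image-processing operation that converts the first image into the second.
This is the original image darkened a lot.

Every pixel — background and shapes alike — is uniformly darkened.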